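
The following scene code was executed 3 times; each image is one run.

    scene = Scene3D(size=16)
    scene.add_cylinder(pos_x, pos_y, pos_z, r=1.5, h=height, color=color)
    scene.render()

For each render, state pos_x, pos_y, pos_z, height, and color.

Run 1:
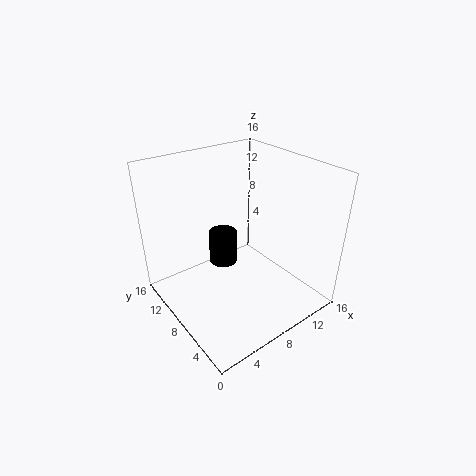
pos_x = 6, pos_y = 8, pos_z = 6, height = 3.5, color = 'black'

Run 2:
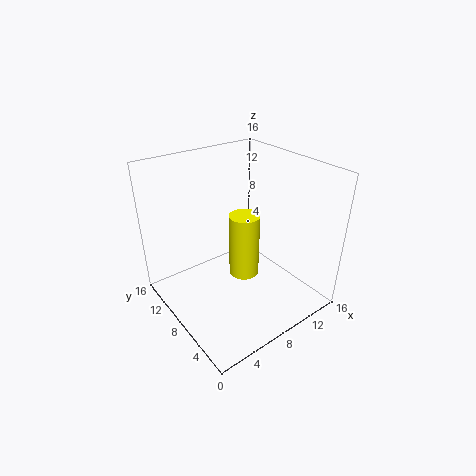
pos_x = 6.5, pos_y = 5, pos_z = 6, height = 6.5, color = 'yellow'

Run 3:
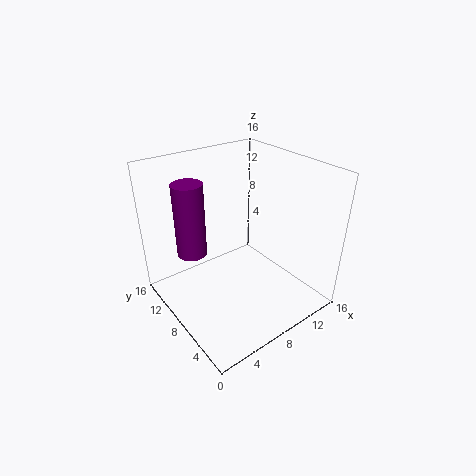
pos_x = 2.5, pos_y = 8.5, pos_z = 8, height = 7.5, color = 'purple'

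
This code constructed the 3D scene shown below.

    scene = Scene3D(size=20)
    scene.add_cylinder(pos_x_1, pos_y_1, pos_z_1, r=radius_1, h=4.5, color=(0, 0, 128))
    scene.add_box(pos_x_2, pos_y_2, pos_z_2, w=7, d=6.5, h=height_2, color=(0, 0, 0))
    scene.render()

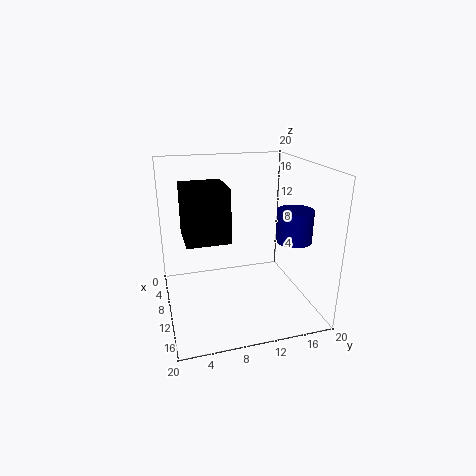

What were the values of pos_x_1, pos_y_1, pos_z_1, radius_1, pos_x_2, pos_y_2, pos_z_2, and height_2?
pos_x_1 = 12; pos_y_1 = 17.5; pos_z_1 = 9.5; radius_1 = 2.5; pos_x_2 = 1.5; pos_y_2 = 3; pos_z_2 = 8.5; height_2 = 8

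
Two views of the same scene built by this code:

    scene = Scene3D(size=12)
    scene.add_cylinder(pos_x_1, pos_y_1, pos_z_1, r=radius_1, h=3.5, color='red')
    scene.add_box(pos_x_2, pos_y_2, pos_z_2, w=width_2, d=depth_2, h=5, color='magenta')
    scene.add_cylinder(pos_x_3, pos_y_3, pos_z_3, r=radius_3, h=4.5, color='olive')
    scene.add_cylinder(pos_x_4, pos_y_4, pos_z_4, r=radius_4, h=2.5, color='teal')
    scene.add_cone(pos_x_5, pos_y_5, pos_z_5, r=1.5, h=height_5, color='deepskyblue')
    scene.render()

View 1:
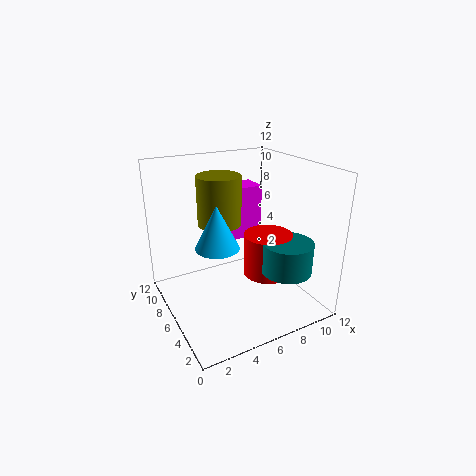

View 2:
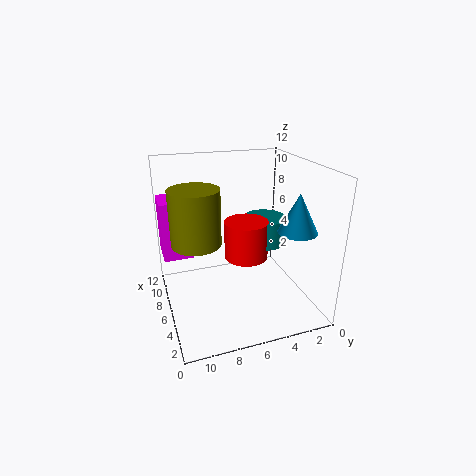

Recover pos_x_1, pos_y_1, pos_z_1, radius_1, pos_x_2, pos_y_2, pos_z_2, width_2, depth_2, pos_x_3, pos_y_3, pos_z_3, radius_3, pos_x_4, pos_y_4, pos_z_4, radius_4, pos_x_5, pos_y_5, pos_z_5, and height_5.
pos_x_1 = 8; pos_y_1 = 4.5; pos_z_1 = 3; radius_1 = 2; pos_x_2 = 7.5; pos_y_2 = 9.5; pos_z_2 = 4; width_2 = 3; depth_2 = 2.5; pos_x_3 = 6; pos_y_3 = 9.5; pos_z_3 = 6; radius_3 = 2; pos_x_4 = 8.5; pos_y_4 = 2.5; pos_z_4 = 4; radius_4 = 2; pos_x_5 = 2.5; pos_y_5 = 2.5; pos_z_5 = 7.5; height_5 = 3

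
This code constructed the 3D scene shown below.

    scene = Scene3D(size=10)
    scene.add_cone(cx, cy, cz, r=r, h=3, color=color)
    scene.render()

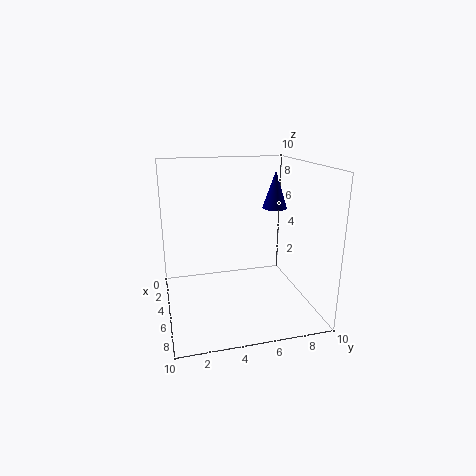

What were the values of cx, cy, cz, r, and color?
cx = 1.5; cy = 9; cz = 6; r = 1; color = 'navy'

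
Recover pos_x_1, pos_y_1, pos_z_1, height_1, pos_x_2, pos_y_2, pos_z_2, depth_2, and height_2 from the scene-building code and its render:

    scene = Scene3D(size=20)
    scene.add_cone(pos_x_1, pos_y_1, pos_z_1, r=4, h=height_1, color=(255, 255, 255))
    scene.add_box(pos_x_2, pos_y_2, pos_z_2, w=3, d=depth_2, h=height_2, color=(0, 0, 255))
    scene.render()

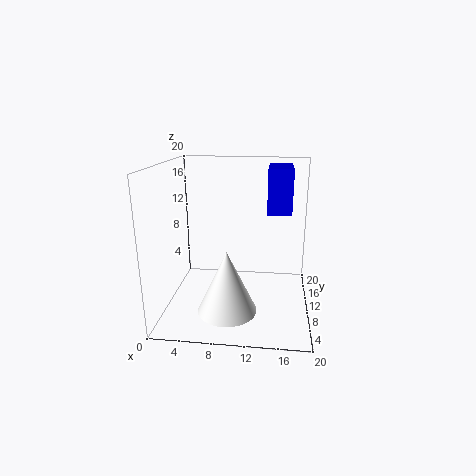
pos_x_1 = 9, pos_y_1 = 6, pos_z_1 = 1, height_1 = 8.5, pos_x_2 = 14, pos_y_2 = 6, pos_z_2 = 14.5, depth_2 = 6.5, height_2 = 5.5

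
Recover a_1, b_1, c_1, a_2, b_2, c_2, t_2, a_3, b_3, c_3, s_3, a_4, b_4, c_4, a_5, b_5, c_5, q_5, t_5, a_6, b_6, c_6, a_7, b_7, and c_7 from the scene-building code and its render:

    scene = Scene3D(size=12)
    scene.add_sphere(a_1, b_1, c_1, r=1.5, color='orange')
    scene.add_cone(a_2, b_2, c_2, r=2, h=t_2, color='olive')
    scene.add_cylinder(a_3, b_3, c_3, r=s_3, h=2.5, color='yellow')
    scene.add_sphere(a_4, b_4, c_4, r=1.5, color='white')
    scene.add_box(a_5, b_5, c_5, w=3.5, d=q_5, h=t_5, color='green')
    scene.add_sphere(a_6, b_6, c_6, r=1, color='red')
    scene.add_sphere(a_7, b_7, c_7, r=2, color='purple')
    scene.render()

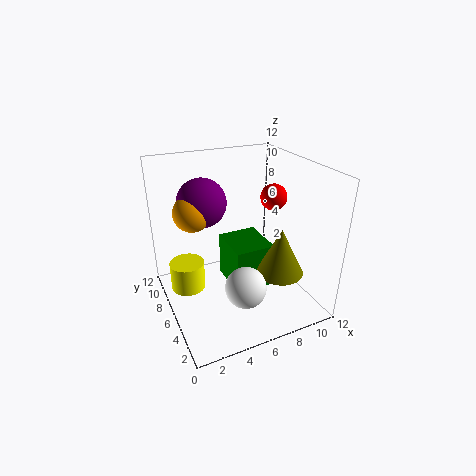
a_1 = 2.5, b_1 = 7, c_1 = 8.5, a_2 = 9, b_2 = 4, c_2 = 3, t_2 = 4, a_3 = 2, b_3 = 8, c_3 = 1, s_3 = 1.5, a_4 = 4.5, b_4 = 1.5, c_4 = 4.5, a_5 = 5.5, b_5 = 5, c_5 = 1, q_5 = 4, t_5 = 4, a_6 = 8, b_6 = 4, c_6 = 10, a_7 = 3.5, b_7 = 7.5, c_7 = 9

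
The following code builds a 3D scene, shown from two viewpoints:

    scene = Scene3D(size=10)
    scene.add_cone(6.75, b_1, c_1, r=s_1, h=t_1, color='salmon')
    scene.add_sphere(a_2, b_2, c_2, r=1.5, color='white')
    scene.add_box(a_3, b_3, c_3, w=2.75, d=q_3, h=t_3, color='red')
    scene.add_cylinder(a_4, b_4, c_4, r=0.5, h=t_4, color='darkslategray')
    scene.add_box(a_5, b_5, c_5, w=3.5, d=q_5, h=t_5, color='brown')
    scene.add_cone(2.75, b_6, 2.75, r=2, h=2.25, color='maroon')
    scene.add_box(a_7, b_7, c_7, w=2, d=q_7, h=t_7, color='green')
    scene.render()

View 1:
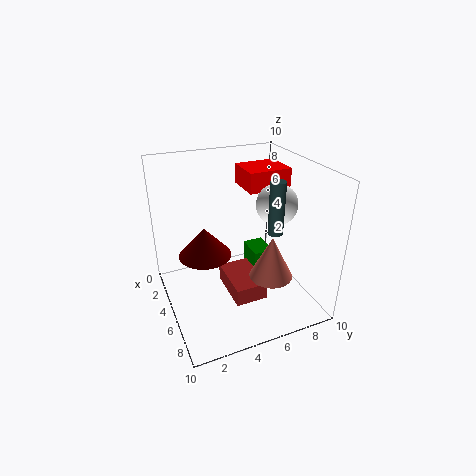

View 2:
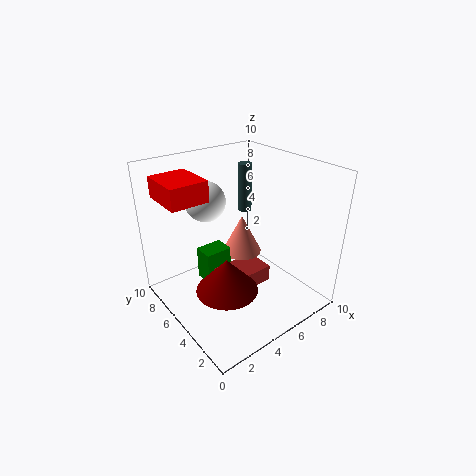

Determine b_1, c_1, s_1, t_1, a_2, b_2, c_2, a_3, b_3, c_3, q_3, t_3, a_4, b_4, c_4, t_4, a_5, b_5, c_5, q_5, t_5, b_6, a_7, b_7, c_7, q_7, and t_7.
b_1 = 6.75
c_1 = 2.5
s_1 = 1.5
t_1 = 3
a_2 = 4.5
b_2 = 8.25
c_2 = 6.75
a_3 = 1
b_3 = 6.5
c_3 = 7.5
q_3 = 3.25
t_3 = 1.5
a_4 = 7
b_4 = 6.75
c_4 = 6
t_4 = 3.5
a_5 = 3.75
b_5 = 4
c_5 = 1
q_5 = 2.25
t_5 = 1.25
b_6 = 3.25
a_7 = 3.25
b_7 = 6.25
c_7 = 1
q_7 = 1.5
t_7 = 2.5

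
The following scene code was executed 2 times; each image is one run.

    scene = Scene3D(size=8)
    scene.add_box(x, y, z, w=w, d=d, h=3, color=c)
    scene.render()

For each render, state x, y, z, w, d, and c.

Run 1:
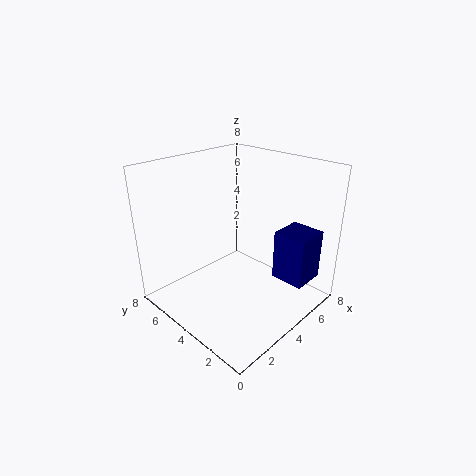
x = 6, y = 1, z = 1, w = 2, d = 2, c = 'navy'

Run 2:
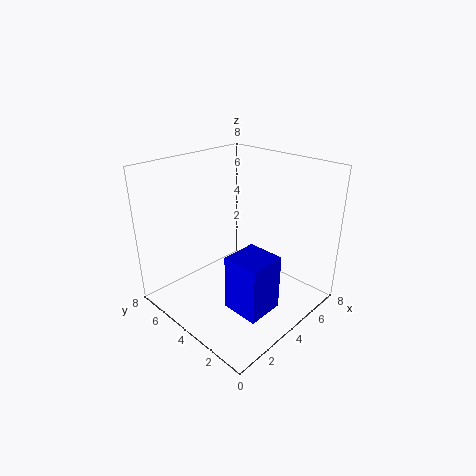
x = 2, y = 1, z = 1, w = 2, d = 2, c = 'blue'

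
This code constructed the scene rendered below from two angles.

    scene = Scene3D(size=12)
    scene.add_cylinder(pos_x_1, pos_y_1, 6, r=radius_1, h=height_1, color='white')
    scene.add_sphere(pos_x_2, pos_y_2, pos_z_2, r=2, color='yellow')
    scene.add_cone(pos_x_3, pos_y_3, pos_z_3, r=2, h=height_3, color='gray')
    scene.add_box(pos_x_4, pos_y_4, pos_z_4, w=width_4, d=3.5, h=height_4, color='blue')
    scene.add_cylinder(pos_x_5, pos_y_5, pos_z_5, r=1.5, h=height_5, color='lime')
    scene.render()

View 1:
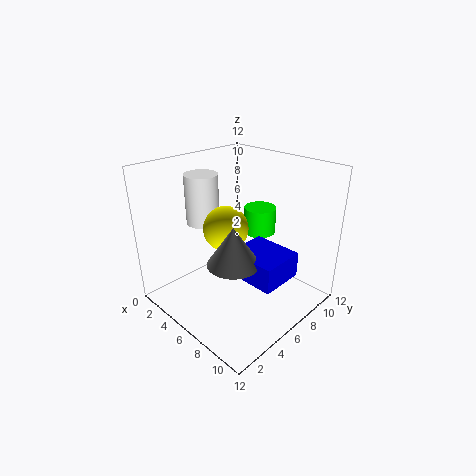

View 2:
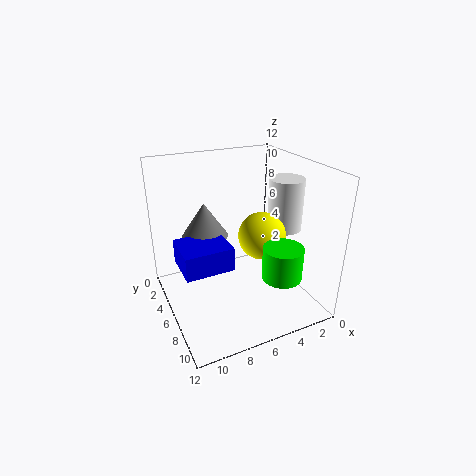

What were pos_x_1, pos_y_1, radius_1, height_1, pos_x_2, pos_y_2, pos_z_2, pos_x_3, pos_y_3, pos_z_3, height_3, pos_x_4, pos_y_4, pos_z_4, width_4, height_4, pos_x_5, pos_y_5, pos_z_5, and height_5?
pos_x_1 = 1.5; pos_y_1 = 6; radius_1 = 1.5; height_1 = 4.5; pos_x_2 = 4; pos_y_2 = 6.5; pos_z_2 = 6; pos_x_3 = 8; pos_y_3 = 3.5; pos_z_3 = 5.5; height_3 = 3; pos_x_4 = 7; pos_y_4 = 4; pos_z_4 = 4; width_4 = 4; height_4 = 2; pos_x_5 = 4.5; pos_y_5 = 10.5; pos_z_5 = 4.5; height_5 = 2.5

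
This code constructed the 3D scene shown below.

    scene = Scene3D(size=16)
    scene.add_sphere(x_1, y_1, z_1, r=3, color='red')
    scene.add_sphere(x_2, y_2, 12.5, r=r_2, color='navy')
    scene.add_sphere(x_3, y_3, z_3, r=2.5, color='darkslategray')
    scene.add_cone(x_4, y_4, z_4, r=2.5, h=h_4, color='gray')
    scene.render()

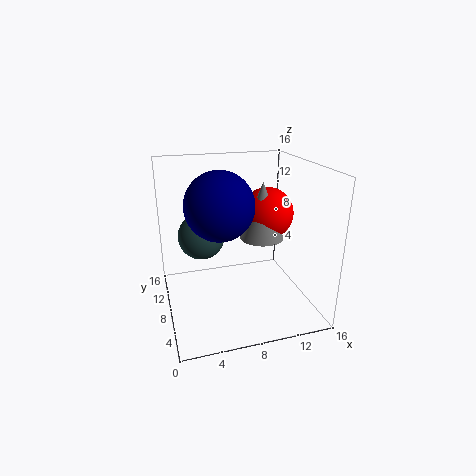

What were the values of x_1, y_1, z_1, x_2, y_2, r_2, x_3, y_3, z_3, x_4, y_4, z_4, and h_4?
x_1 = 12; y_1 = 9.5; z_1 = 10; x_2 = 5.5; y_2 = 6; r_2 = 3.5; x_3 = 4; y_3 = 8.5; z_3 = 8.5; x_4 = 11; y_4 = 8.5; z_4 = 7.5; h_4 = 6.5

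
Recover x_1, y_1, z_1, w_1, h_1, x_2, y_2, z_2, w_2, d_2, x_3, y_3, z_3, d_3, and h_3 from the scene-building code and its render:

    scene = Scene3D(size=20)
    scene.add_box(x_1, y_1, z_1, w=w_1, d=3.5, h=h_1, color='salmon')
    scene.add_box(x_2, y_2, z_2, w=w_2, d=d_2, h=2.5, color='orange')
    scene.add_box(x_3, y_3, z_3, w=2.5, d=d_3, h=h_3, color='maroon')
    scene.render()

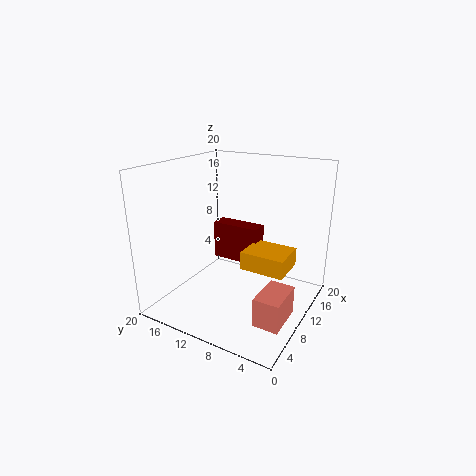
x_1 = 5
y_1 = 1.5
z_1 = 0.5
w_1 = 5.5
h_1 = 4
x_2 = 8
y_2 = 2.5
z_2 = 6.5
w_2 = 5
d_2 = 6
x_3 = 11.5
y_3 = 8
z_3 = 5.5
d_3 = 7
h_3 = 5.5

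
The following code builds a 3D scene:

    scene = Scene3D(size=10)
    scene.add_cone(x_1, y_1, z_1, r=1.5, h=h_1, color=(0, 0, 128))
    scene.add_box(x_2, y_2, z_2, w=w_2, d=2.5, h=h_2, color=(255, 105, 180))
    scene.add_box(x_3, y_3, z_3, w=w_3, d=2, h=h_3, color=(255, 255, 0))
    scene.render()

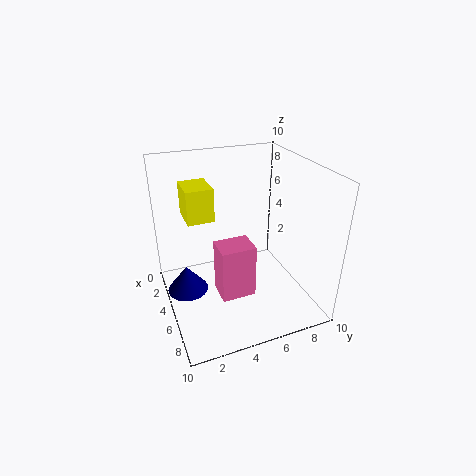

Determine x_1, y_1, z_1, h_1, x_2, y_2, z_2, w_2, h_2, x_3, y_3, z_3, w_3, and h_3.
x_1 = 3.5
y_1 = 1.5
z_1 = 0.5
h_1 = 2
x_2 = 4
y_2 = 3.5
z_2 = 0.5
w_2 = 2
h_2 = 4
x_3 = 0.5
y_3 = 2
z_3 = 5.5
w_3 = 2.5
h_3 = 2.5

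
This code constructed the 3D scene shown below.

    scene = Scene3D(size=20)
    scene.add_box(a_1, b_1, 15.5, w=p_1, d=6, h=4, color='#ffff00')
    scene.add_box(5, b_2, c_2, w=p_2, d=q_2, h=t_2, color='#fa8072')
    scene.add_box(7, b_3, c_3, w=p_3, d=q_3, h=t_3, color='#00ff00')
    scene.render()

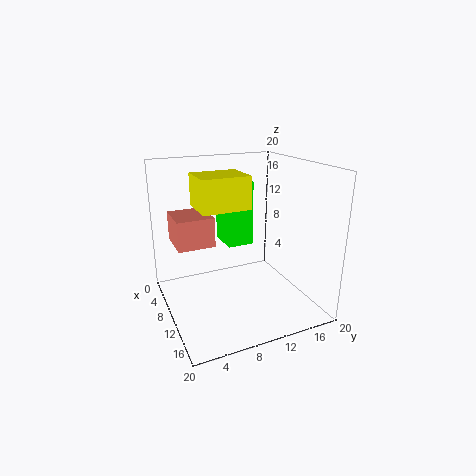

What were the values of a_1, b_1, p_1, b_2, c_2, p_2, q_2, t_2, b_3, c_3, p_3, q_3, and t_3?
a_1 = 10
b_1 = 3.5
p_1 = 5
b_2 = 1.5
c_2 = 9.5
p_2 = 5.5
q_2 = 5
t_2 = 4
b_3 = 8
c_3 = 9.5
p_3 = 4.5
q_3 = 3.5
t_3 = 8.5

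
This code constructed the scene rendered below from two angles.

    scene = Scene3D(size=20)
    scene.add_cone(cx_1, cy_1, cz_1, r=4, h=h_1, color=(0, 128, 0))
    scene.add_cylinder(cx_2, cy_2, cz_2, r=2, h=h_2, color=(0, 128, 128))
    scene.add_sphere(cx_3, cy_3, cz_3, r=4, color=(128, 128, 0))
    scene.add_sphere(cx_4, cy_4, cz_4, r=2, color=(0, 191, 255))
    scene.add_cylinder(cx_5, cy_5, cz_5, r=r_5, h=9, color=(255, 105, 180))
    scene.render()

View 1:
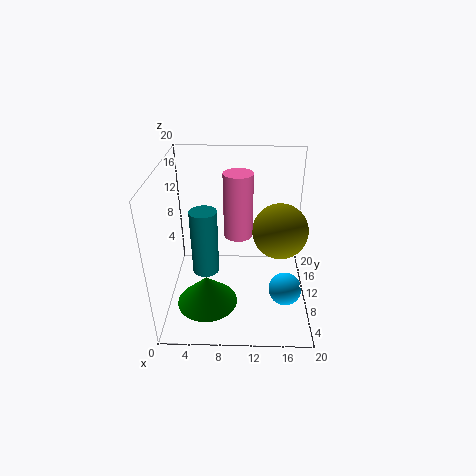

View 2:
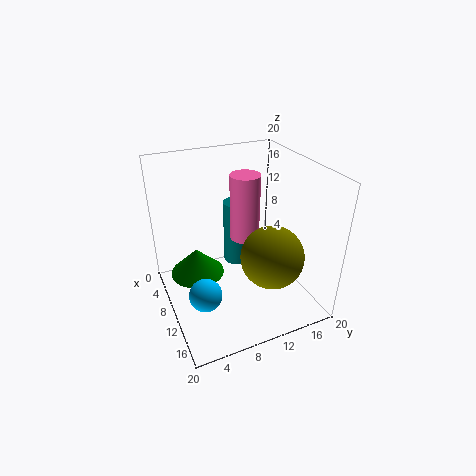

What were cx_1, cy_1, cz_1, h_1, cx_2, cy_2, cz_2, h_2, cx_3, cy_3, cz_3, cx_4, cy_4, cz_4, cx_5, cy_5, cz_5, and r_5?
cx_1 = 6; cy_1 = 5; cz_1 = 3; h_1 = 4; cx_2 = 5; cy_2 = 12; cz_2 = 3; h_2 = 10; cx_3 = 16; cy_3 = 12; cz_3 = 10; cx_4 = 16; cy_4 = 3; cz_4 = 7; cx_5 = 10; cy_5 = 11; cz_5 = 10; r_5 = 2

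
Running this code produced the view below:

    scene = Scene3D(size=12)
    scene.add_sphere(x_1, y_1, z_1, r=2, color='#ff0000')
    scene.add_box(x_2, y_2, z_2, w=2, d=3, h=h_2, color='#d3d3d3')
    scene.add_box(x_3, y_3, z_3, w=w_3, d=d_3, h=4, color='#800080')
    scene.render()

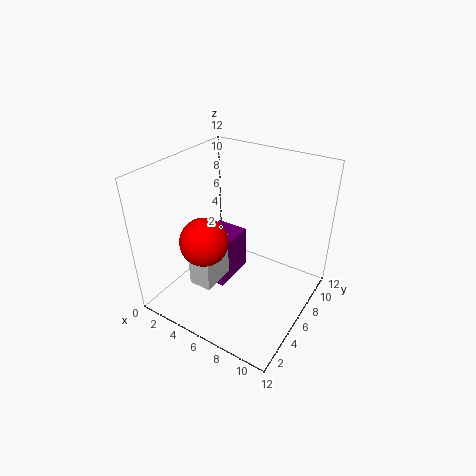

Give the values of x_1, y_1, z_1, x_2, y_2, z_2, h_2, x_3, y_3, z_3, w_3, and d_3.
x_1 = 4
y_1 = 4
z_1 = 6
x_2 = 3
y_2 = 3
z_2 = 2
h_2 = 4
x_3 = 2
y_3 = 5
z_3 = 1
w_3 = 3
d_3 = 4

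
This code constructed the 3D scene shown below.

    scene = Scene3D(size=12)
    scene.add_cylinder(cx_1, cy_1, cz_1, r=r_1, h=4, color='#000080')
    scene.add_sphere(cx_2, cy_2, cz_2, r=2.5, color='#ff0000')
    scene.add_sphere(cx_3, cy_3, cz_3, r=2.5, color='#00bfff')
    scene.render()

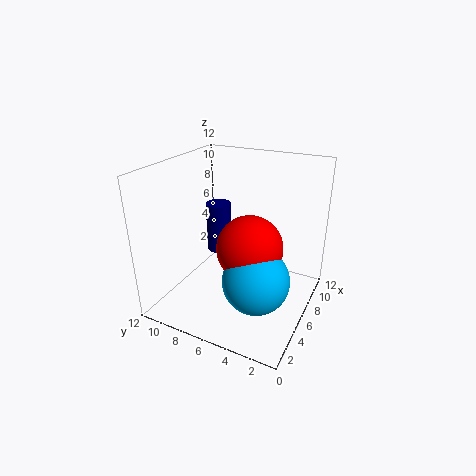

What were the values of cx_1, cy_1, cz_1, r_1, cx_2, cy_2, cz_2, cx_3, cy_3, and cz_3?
cx_1 = 5.5
cy_1 = 7.5
cz_1 = 5
r_1 = 1
cx_2 = 4
cy_2 = 4
cz_2 = 6.5
cx_3 = 3
cy_3 = 3
cz_3 = 4.5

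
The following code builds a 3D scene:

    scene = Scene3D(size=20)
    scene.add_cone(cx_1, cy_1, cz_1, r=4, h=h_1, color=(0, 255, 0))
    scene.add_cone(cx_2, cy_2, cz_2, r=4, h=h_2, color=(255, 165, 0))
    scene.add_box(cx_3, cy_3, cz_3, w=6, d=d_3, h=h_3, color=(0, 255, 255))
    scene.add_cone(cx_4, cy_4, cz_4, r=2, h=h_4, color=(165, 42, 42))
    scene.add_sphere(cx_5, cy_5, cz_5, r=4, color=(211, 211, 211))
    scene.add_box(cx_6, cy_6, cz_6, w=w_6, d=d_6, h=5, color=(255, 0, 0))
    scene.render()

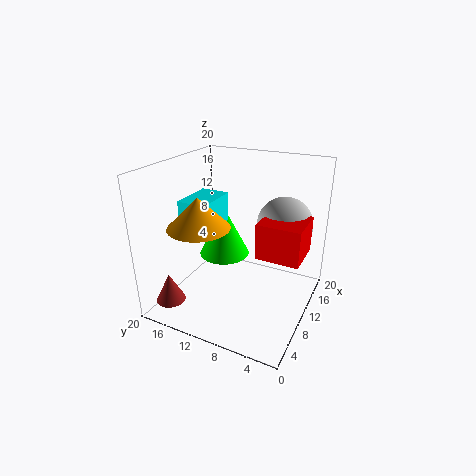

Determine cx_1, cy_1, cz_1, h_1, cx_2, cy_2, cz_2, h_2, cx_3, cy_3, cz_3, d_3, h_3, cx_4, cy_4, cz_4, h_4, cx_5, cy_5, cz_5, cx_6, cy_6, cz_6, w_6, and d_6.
cx_1 = 15, cy_1 = 15, cz_1 = 4, h_1 = 8, cx_2 = 5, cy_2 = 13, cz_2 = 13, h_2 = 4, cx_3 = 5, cy_3 = 12, cz_3 = 12, d_3 = 4, h_3 = 4, cx_4 = 3, cy_4 = 17, cz_4 = 2, h_4 = 4, cx_5 = 15, cy_5 = 5, cz_5 = 11, cx_6 = 9, cy_6 = 1, cz_6 = 8, w_6 = 6, d_6 = 6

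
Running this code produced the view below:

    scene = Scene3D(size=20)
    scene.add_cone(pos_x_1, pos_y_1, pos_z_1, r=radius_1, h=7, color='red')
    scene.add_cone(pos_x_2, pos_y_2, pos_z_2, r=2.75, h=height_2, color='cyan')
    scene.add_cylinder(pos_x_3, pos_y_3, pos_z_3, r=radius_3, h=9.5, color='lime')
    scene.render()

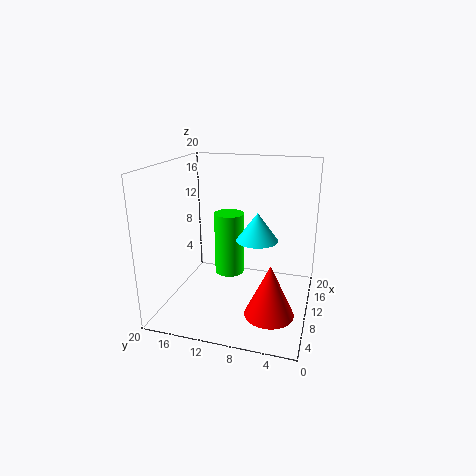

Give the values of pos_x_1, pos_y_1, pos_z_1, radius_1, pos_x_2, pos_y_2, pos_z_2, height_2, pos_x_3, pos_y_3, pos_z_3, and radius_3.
pos_x_1 = 5.75; pos_y_1 = 4.5; pos_z_1 = 1.5; radius_1 = 3.25; pos_x_2 = 8.75; pos_y_2 = 7; pos_z_2 = 10.5; height_2 = 3.75; pos_x_3 = 13.75; pos_y_3 = 12.5; pos_z_3 = 2.75; radius_3 = 2.25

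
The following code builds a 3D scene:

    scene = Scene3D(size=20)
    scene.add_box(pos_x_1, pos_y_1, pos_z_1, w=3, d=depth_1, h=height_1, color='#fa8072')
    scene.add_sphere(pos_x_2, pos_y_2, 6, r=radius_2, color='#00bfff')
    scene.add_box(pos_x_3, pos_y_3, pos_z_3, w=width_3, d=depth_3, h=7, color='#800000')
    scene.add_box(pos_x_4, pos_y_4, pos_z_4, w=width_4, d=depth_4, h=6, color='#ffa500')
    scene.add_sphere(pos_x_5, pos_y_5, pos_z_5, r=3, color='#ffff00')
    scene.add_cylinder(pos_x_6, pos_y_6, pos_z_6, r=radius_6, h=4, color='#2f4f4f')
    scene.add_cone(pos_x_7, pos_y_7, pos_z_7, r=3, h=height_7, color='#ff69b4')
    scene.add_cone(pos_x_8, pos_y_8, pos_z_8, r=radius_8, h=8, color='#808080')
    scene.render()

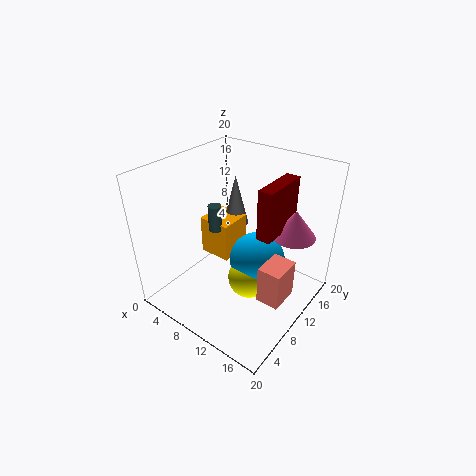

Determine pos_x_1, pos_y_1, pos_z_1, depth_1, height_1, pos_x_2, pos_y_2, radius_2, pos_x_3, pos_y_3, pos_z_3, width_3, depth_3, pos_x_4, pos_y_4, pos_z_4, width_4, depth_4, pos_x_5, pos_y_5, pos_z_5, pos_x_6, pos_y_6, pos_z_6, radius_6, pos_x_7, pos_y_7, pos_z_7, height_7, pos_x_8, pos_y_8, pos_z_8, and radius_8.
pos_x_1 = 16, pos_y_1 = 6, pos_z_1 = 5, depth_1 = 4, height_1 = 5, pos_x_2 = 12, pos_y_2 = 12, radius_2 = 4, pos_x_3 = 13, pos_y_3 = 10, pos_z_3 = 11, width_3 = 2, depth_3 = 7, pos_x_4 = 2, pos_y_4 = 11, pos_z_4 = 4, width_4 = 5, depth_4 = 5, pos_x_5 = 12, pos_y_5 = 10, pos_z_5 = 4, pos_x_6 = 5, pos_y_6 = 11, pos_z_6 = 9, radius_6 = 1, pos_x_7 = 16, pos_y_7 = 15, pos_z_7 = 10, height_7 = 4, pos_x_8 = 5, pos_y_8 = 16, pos_z_8 = 8, radius_8 = 2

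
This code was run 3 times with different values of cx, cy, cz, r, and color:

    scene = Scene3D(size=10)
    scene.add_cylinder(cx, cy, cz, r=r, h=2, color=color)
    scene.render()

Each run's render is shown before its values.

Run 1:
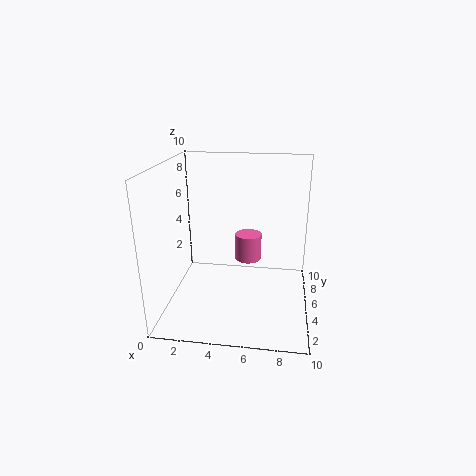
cx = 5.5
cy = 7
cz = 2.5
r = 1
color = 'hotpink'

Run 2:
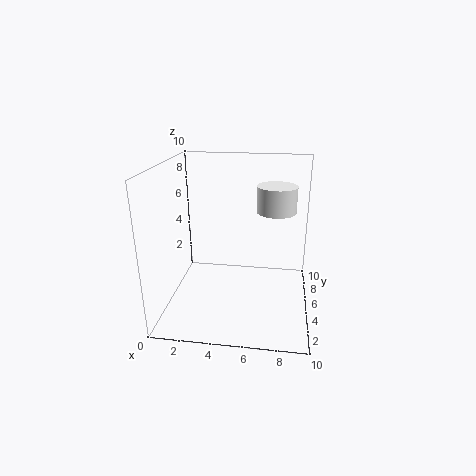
cx = 7.5
cy = 8
cz = 6
r = 1.5
color = 'white'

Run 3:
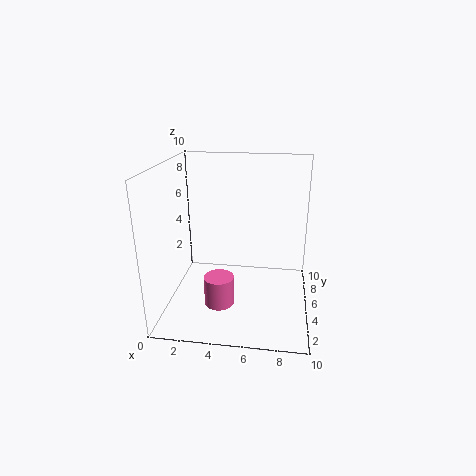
cx = 4
cy = 3
cz = 1
r = 1
color = 'hotpink'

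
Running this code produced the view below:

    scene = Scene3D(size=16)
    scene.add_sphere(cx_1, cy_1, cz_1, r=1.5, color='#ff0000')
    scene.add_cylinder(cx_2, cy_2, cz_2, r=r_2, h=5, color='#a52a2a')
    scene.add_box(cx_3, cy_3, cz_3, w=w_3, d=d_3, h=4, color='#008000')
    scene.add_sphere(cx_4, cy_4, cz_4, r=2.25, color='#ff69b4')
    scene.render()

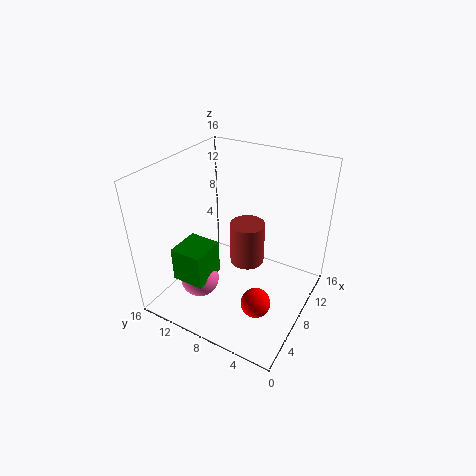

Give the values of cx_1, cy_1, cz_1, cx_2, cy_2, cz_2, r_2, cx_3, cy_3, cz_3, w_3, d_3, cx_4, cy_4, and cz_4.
cx_1 = 3.75
cy_1 = 3.5
cz_1 = 4
cx_2 = 9.75
cy_2 = 7.75
cz_2 = 4
r_2 = 2
cx_3 = 3.5
cy_3 = 10.25
cz_3 = 3
w_3 = 4
d_3 = 3.75
cx_4 = 5.75
cy_4 = 12
cz_4 = 2.25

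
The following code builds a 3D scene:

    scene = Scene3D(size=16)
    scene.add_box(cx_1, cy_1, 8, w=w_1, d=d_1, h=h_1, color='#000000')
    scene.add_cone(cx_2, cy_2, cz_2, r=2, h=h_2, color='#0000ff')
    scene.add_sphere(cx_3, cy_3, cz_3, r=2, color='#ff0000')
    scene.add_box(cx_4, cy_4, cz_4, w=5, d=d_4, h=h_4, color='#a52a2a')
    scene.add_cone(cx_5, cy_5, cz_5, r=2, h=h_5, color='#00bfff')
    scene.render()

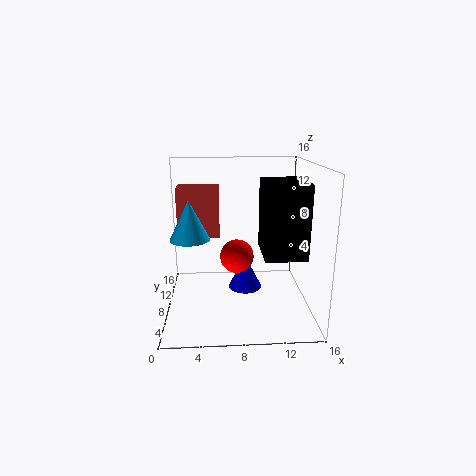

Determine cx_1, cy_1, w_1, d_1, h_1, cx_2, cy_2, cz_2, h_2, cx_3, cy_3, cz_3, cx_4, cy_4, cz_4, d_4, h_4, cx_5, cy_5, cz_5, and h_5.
cx_1 = 10
cy_1 = 1
w_1 = 4
d_1 = 5
h_1 = 7
cx_2 = 9
cy_2 = 10
cz_2 = 1
h_2 = 4
cx_3 = 8
cy_3 = 10
cz_3 = 5
cx_4 = 1
cy_4 = 11
cz_4 = 7
d_4 = 3
h_4 = 6
cx_5 = 3
cy_5 = 5
cz_5 = 9
h_5 = 4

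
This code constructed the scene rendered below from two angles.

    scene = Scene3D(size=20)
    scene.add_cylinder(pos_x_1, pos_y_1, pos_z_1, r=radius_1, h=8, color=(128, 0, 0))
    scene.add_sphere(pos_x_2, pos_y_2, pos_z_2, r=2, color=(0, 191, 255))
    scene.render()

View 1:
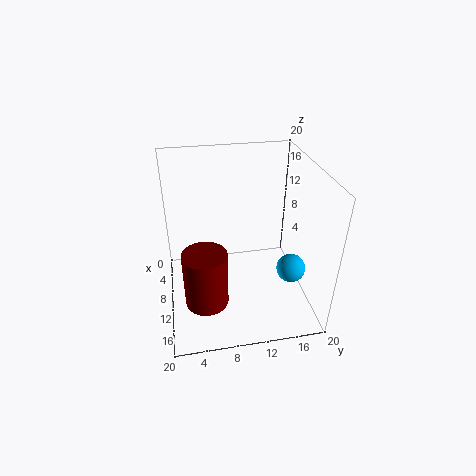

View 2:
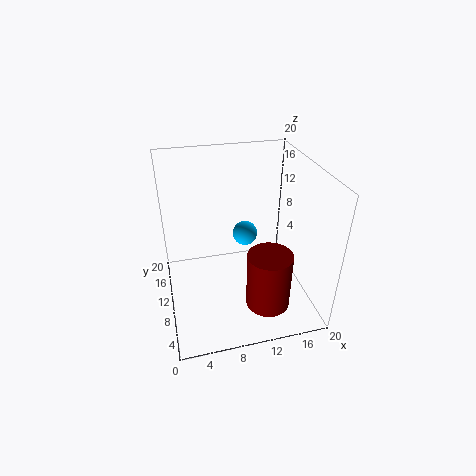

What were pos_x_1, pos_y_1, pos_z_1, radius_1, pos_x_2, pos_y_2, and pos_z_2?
pos_x_1 = 13; pos_y_1 = 5; pos_z_1 = 2; radius_1 = 3; pos_x_2 = 13; pos_y_2 = 17; pos_z_2 = 6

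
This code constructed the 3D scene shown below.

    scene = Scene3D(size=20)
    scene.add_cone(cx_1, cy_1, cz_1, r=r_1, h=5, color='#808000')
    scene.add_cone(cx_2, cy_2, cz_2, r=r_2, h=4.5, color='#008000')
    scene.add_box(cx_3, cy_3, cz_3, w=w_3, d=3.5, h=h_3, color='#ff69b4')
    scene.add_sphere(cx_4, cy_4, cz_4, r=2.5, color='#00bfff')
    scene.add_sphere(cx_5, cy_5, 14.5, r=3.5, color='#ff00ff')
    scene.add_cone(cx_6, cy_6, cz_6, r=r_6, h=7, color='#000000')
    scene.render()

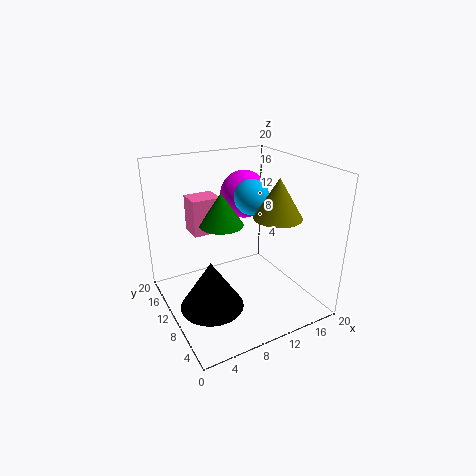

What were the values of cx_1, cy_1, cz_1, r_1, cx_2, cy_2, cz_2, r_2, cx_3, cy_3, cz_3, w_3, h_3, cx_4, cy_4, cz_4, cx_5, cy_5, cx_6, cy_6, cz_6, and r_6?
cx_1 = 12.5; cy_1 = 4.5; cz_1 = 14.5; r_1 = 3; cx_2 = 8; cy_2 = 11; cz_2 = 12; r_2 = 3; cx_3 = 4.5; cy_3 = 12; cz_3 = 10.5; w_3 = 4; h_3 = 5; cx_4 = 13; cy_4 = 11.5; cz_4 = 15; cx_5 = 13.5; cy_5 = 14.5; cx_6 = 5.5; cy_6 = 9.5; cz_6 = 0.5; r_6 = 4.5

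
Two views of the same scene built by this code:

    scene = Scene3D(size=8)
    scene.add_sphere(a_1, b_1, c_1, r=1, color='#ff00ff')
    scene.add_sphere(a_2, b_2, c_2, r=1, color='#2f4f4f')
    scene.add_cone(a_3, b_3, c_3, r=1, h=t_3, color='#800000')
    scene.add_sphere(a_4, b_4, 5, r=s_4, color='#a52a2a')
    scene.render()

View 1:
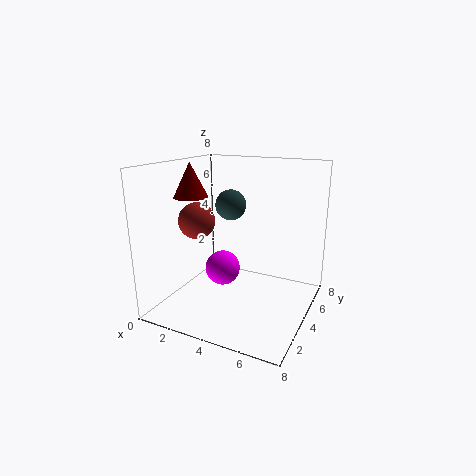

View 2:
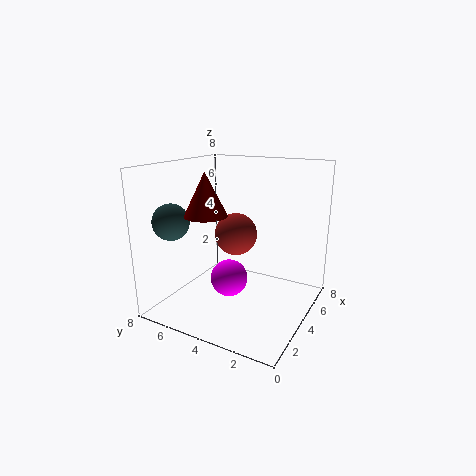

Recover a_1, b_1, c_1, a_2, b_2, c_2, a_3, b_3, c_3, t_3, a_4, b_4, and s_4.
a_1 = 3; b_1 = 4; c_1 = 2; a_2 = 2; b_2 = 7; c_2 = 5; a_3 = 1; b_3 = 4; c_3 = 6; t_3 = 2; a_4 = 2; b_4 = 3; s_4 = 1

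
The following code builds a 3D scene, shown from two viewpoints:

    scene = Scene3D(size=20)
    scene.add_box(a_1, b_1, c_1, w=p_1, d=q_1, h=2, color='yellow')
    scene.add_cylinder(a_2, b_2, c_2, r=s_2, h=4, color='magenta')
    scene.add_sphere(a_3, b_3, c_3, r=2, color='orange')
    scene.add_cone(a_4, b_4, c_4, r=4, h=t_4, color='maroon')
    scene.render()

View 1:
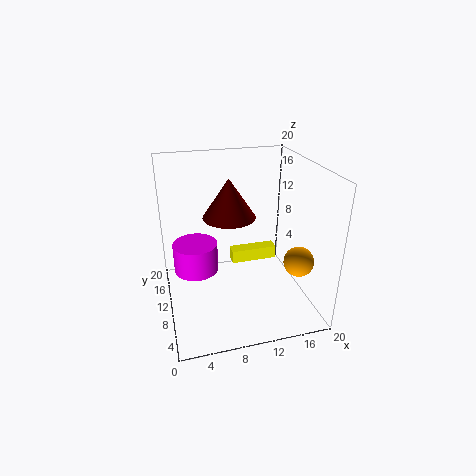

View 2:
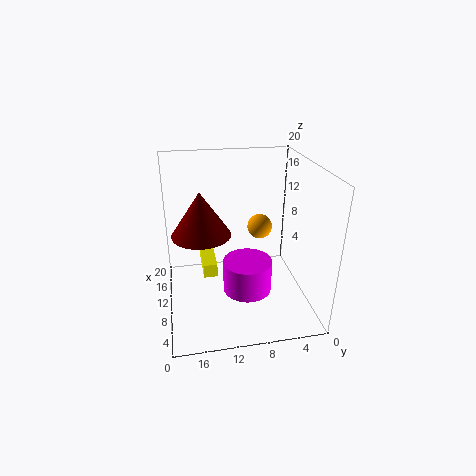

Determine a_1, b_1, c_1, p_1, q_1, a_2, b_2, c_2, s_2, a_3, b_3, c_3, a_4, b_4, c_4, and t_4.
a_1 = 10; b_1 = 13; c_1 = 4; p_1 = 7; q_1 = 2; a_2 = 4; b_2 = 10; c_2 = 6; s_2 = 3; a_3 = 17; b_3 = 5; c_3 = 8; a_4 = 10; b_4 = 15; c_4 = 11; t_4 = 6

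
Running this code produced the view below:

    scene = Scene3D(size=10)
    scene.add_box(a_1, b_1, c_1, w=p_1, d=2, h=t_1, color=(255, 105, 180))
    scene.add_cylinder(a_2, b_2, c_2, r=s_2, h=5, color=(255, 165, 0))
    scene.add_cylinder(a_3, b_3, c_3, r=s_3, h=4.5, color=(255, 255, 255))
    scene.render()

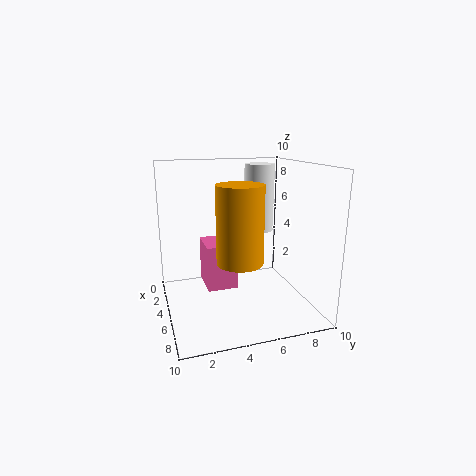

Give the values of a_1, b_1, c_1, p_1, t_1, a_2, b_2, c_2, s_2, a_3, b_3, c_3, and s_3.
a_1 = 4
b_1 = 2.5
c_1 = 2
p_1 = 2.5
t_1 = 3
a_2 = 7
b_2 = 4.5
c_2 = 4
s_2 = 1.5
a_3 = 5
b_3 = 6.5
c_3 = 5.5
s_3 = 1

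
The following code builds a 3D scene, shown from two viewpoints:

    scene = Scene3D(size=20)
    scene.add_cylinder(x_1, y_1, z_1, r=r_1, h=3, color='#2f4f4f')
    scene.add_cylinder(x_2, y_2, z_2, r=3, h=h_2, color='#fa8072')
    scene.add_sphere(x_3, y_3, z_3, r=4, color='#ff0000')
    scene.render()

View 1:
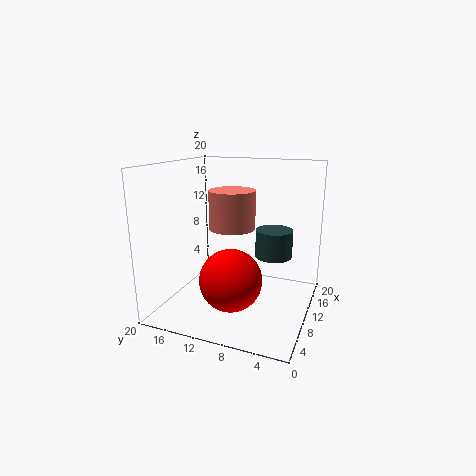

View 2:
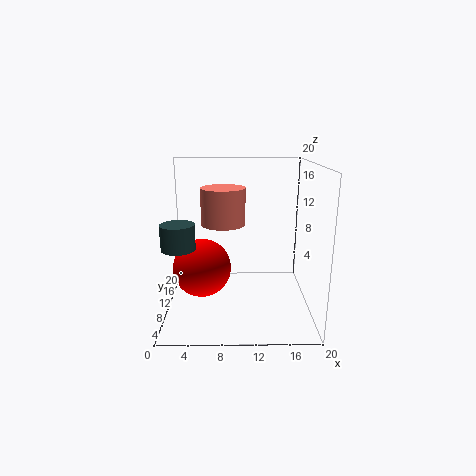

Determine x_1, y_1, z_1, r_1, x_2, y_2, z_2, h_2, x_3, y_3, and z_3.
x_1 = 3; y_1 = 3; z_1 = 11; r_1 = 2; x_2 = 8; y_2 = 10; z_2 = 12; h_2 = 5; x_3 = 5; y_3 = 9; z_3 = 6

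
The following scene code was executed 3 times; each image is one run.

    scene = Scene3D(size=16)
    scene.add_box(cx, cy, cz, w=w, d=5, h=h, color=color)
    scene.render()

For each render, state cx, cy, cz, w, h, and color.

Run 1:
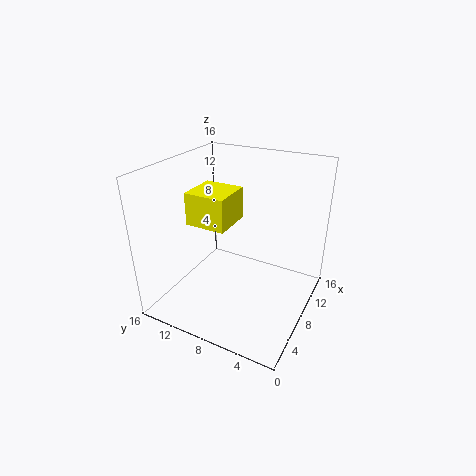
cx = 8
cy = 10
cz = 8
w = 5
h = 4
color = 'yellow'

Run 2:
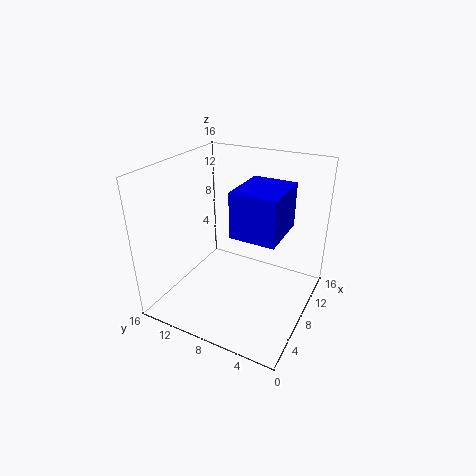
cx = 6
cy = 3
cz = 9
w = 6
h = 5
color = 'blue'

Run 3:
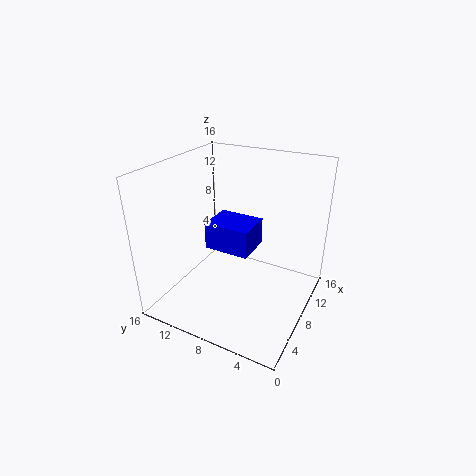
cx = 6
cy = 6
cz = 7
w = 4
h = 3
color = 'blue'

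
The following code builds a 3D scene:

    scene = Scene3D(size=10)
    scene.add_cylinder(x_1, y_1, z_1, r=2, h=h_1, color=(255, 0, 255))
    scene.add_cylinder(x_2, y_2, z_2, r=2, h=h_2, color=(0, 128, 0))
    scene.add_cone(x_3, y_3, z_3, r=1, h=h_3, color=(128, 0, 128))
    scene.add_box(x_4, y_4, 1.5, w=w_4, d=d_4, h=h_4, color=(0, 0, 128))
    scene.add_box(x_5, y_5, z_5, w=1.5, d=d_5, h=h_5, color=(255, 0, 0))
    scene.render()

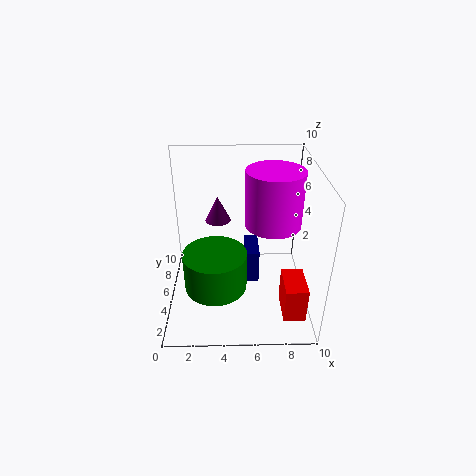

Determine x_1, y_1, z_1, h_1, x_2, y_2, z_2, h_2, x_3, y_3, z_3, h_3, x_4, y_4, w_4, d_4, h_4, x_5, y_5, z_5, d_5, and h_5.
x_1 = 7.5, y_1 = 6, z_1 = 5.5, h_1 = 4, x_2 = 3.5, y_2 = 2.5, z_2 = 3, h_2 = 2.5, x_3 = 3.5, y_3 = 8.5, z_3 = 4.5, h_3 = 2, x_4 = 5.5, y_4 = 4.5, w_4 = 1, d_4 = 2.5, h_4 = 2.5, x_5 = 8, y_5 = 1.5, z_5 = 0.5, d_5 = 2.5, h_5 = 2.5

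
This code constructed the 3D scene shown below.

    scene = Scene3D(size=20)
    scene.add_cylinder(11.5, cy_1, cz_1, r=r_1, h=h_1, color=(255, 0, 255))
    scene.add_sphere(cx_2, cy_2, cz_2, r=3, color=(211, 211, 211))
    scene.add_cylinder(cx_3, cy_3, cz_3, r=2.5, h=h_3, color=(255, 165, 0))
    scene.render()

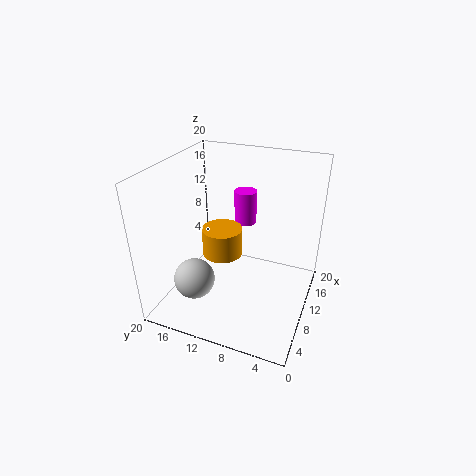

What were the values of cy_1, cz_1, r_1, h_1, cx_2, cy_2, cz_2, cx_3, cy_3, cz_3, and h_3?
cy_1 = 9.5; cz_1 = 12; r_1 = 1.5; h_1 = 4.5; cx_2 = 7.5; cy_2 = 16; cz_2 = 3; cx_3 = 6; cy_3 = 10.5; cz_3 = 10; h_3 = 3.5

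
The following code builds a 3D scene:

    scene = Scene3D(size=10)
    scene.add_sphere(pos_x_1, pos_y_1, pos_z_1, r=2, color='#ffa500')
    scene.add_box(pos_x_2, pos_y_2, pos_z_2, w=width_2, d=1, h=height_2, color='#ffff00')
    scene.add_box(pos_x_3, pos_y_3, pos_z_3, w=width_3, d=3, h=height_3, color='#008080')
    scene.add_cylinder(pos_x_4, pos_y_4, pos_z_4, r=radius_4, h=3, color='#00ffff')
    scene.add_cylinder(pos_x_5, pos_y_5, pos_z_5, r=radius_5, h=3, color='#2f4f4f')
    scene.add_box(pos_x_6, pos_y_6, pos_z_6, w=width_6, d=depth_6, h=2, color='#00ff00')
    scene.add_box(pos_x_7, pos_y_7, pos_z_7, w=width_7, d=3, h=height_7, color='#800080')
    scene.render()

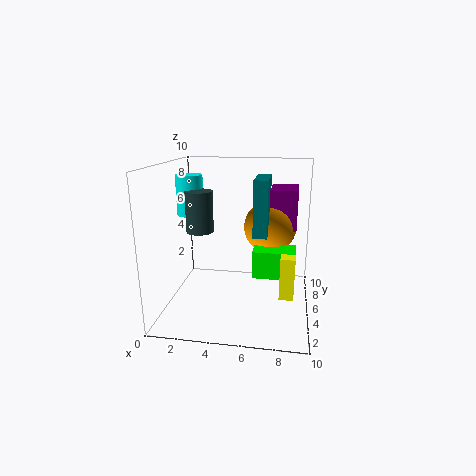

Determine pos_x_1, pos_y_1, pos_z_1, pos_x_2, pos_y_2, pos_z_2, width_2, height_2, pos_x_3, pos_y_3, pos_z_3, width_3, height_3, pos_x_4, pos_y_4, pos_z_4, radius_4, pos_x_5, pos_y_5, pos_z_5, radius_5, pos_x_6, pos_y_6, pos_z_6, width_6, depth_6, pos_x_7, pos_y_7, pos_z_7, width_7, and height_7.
pos_x_1 = 7, pos_y_1 = 8, pos_z_1 = 5, pos_x_2 = 8, pos_y_2 = 4, pos_z_2 = 1, width_2 = 1, height_2 = 3, pos_x_3 = 6, pos_y_3 = 5, pos_z_3 = 5, width_3 = 1, height_3 = 4, pos_x_4 = 1, pos_y_4 = 7, pos_z_4 = 6, radius_4 = 1, pos_x_5 = 2, pos_y_5 = 6, pos_z_5 = 5, radius_5 = 1, pos_x_6 = 6, pos_y_6 = 5, pos_z_6 = 2, width_6 = 3, depth_6 = 2, pos_x_7 = 7, pos_y_7 = 7, pos_z_7 = 5, width_7 = 2, height_7 = 3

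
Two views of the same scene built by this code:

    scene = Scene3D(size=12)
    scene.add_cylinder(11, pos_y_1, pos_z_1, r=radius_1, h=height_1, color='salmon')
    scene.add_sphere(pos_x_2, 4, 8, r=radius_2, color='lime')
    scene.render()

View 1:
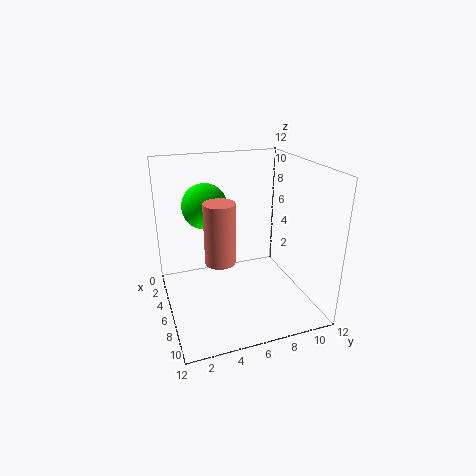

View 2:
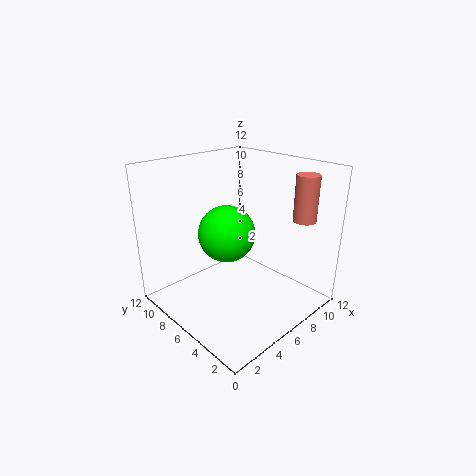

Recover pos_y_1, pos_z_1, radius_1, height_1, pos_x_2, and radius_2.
pos_y_1 = 3
pos_z_1 = 7
radius_1 = 1
height_1 = 4
pos_x_2 = 3
radius_2 = 2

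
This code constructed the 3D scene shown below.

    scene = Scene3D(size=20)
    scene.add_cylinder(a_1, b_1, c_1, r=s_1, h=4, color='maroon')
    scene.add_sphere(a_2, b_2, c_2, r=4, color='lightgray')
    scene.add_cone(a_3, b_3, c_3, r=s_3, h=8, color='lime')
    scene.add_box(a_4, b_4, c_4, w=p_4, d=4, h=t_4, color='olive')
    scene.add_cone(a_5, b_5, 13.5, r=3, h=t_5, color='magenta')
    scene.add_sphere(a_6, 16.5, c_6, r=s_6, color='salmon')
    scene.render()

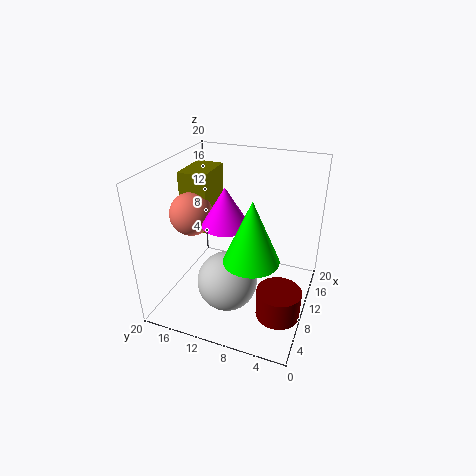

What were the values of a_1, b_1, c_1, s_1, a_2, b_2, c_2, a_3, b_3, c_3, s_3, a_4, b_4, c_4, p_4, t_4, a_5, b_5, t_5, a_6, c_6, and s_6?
a_1 = 7, b_1 = 3, c_1 = 1, s_1 = 3, a_2 = 6, b_2 = 10, c_2 = 5.5, a_3 = 5.5, b_3 = 6.5, c_3 = 10, s_3 = 3.5, a_4 = 9.5, b_4 = 14.5, c_4 = 10, p_4 = 6, t_4 = 8.5, a_5 = 7, b_5 = 10.5, t_5 = 5, a_6 = 9, c_6 = 13, s_6 = 3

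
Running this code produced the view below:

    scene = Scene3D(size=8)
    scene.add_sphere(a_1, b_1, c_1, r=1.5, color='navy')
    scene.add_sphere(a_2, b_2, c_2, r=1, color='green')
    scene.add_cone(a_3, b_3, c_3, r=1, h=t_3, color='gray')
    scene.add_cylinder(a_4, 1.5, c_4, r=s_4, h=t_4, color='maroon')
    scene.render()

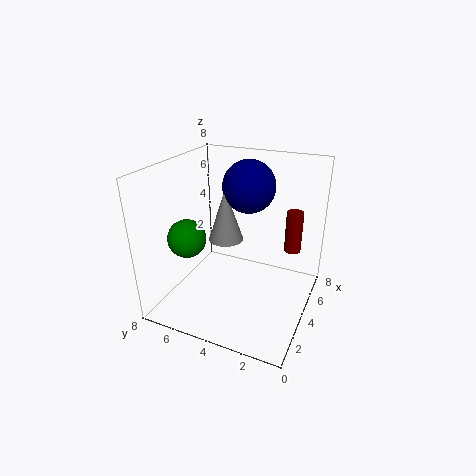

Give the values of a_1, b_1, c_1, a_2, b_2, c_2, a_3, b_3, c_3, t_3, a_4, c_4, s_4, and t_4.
a_1 = 5.5
b_1 = 4
c_1 = 6.5
a_2 = 2
b_2 = 6
c_2 = 4.5
a_3 = 4.5
b_3 = 5
c_3 = 3.5
t_3 = 3
a_4 = 6.5
c_4 = 2.5
s_4 = 0.5
t_4 = 2.5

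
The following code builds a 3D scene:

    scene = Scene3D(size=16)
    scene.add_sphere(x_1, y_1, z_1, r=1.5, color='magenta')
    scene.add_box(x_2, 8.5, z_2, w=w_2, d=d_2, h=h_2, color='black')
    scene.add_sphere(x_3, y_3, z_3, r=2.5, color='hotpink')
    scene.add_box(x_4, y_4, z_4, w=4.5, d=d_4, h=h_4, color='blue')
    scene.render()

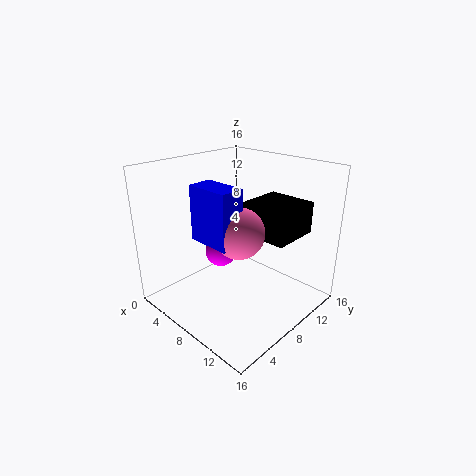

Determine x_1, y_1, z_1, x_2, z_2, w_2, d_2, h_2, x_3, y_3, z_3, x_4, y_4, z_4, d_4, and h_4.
x_1 = 9.5, y_1 = 4, z_1 = 8.5, x_2 = 8, z_2 = 8.5, w_2 = 5.5, d_2 = 5.5, h_2 = 3.5, x_3 = 11, y_3 = 5, z_3 = 10.5, x_4 = 7, y_4 = 2.5, z_4 = 9.5, d_4 = 2.5, h_4 = 5.5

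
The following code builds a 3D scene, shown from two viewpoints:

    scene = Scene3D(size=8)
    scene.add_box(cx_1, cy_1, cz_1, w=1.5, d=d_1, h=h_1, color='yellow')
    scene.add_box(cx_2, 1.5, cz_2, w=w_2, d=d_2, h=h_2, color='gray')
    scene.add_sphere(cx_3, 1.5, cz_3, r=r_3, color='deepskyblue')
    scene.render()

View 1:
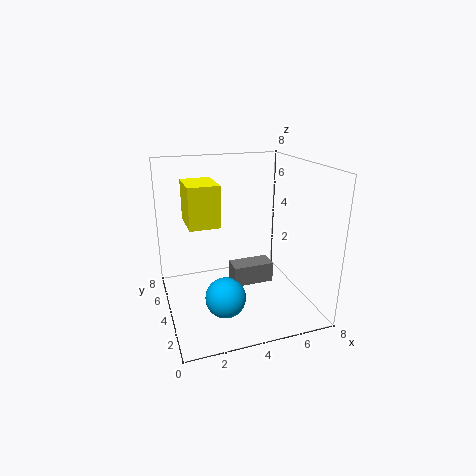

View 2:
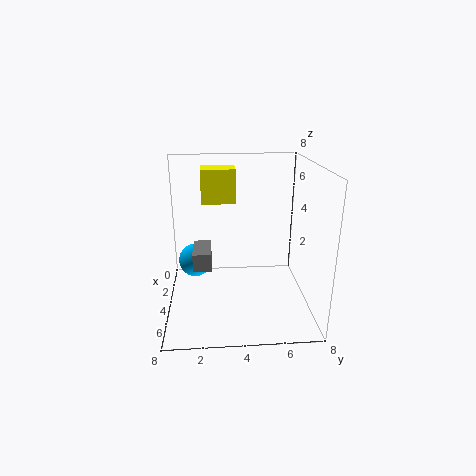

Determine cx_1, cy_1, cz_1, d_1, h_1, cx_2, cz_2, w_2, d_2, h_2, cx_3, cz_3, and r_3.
cx_1 = 1; cy_1 = 2; cz_1 = 5.5; d_1 = 2; h_1 = 2; cx_2 = 3; cz_2 = 2.5; w_2 = 2; d_2 = 1; h_2 = 1; cx_3 = 2.5; cz_3 = 2; r_3 = 1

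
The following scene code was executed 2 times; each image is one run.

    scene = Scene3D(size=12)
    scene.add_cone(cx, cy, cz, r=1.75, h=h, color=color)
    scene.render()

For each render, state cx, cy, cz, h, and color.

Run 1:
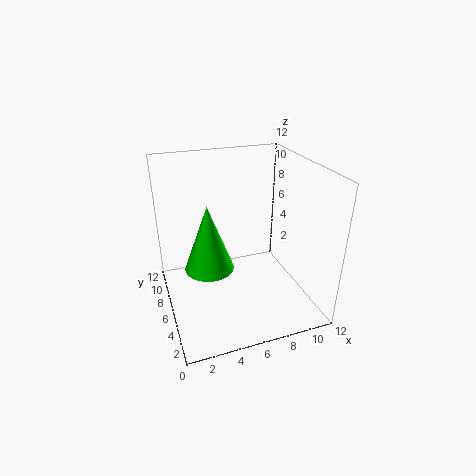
cx = 2.75
cy = 3
cz = 5.75
h = 4.75
color = 'lime'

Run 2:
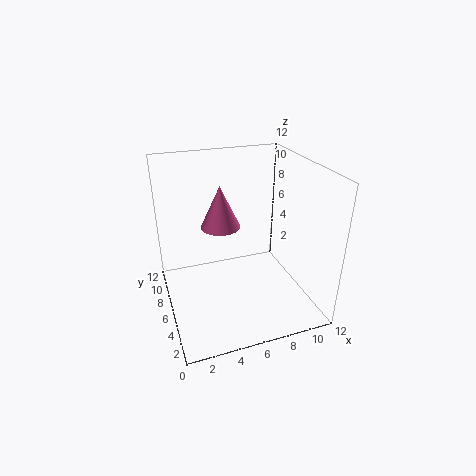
cx = 5.25
cy = 8.5
cz = 6
h = 3.75
color = 'hotpink'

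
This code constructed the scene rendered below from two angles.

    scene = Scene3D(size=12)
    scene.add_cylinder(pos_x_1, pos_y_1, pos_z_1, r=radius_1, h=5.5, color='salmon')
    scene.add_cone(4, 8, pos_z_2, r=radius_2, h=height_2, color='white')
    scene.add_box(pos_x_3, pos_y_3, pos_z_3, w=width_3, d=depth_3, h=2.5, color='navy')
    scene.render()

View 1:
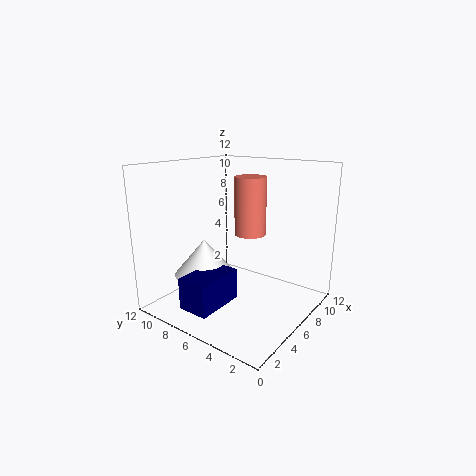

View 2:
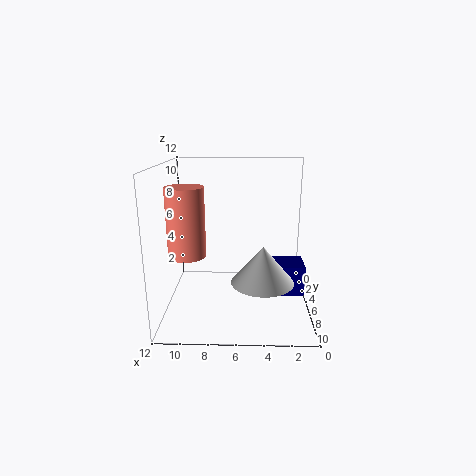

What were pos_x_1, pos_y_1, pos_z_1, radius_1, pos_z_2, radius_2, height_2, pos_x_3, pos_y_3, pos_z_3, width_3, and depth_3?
pos_x_1 = 10
pos_y_1 = 7.5
pos_z_1 = 5
radius_1 = 1.5
pos_z_2 = 3
radius_2 = 2.5
height_2 = 3
pos_x_3 = 0.5
pos_y_3 = 5
pos_z_3 = 1.5
width_3 = 4
depth_3 = 2.5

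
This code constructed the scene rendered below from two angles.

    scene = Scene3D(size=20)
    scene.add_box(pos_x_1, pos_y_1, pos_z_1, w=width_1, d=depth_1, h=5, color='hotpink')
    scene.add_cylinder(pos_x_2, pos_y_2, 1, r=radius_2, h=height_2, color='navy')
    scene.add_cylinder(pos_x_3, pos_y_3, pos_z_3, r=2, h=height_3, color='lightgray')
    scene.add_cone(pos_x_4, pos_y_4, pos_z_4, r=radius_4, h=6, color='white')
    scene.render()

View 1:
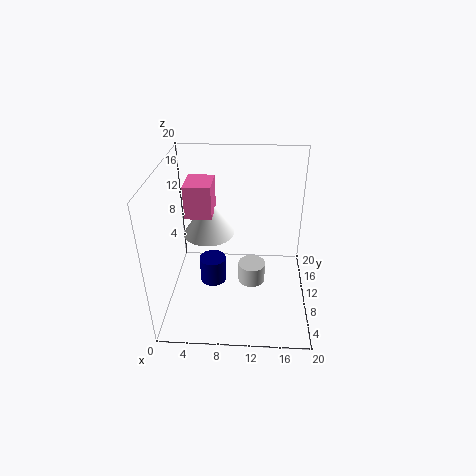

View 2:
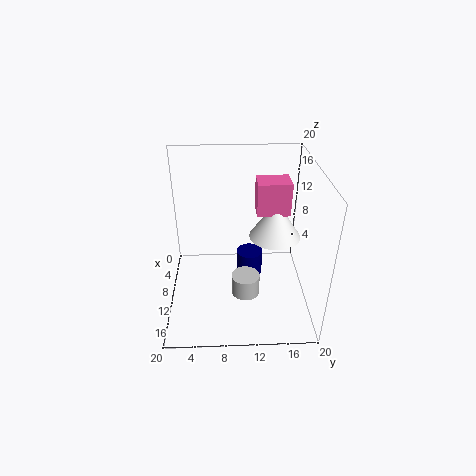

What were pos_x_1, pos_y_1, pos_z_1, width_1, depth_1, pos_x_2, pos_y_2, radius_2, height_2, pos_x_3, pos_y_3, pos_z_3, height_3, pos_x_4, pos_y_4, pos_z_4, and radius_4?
pos_x_1 = 2
pos_y_1 = 13
pos_z_1 = 11
width_1 = 4
depth_1 = 5
pos_x_2 = 6
pos_y_2 = 12
radius_2 = 2
height_2 = 4
pos_x_3 = 12
pos_y_3 = 11
pos_z_3 = 2
height_3 = 3
pos_x_4 = 5
pos_y_4 = 16
pos_z_4 = 7
radius_4 = 4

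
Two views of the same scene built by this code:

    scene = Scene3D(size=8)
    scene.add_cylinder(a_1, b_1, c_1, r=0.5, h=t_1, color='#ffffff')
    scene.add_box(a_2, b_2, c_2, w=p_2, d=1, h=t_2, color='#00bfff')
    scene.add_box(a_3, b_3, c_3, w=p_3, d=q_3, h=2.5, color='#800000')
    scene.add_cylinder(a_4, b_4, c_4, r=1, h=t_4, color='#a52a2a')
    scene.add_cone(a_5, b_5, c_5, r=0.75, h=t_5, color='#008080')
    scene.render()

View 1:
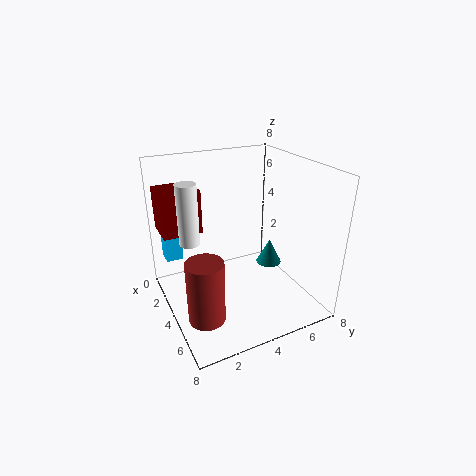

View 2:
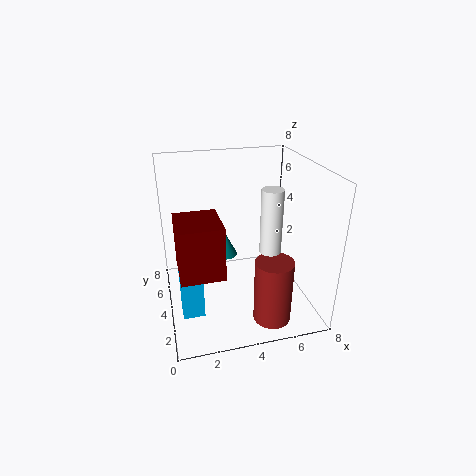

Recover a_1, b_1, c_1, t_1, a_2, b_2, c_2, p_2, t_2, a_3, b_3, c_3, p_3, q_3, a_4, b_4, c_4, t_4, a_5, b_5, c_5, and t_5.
a_1 = 4.75; b_1 = 1; c_1 = 4.75; t_1 = 3; a_2 = 0.5; b_2 = 0.5; c_2 = 2; p_2 = 1; t_2 = 2.25; a_3 = 0.5; b_3 = 0.25; c_3 = 4; p_3 = 2; q_3 = 2.25; a_4 = 5.25; b_4 = 1.5; c_4 = 0.25; t_4 = 3.5; a_5 = 3.75; b_5 = 6.25; c_5 = 1.75; t_5 = 1.5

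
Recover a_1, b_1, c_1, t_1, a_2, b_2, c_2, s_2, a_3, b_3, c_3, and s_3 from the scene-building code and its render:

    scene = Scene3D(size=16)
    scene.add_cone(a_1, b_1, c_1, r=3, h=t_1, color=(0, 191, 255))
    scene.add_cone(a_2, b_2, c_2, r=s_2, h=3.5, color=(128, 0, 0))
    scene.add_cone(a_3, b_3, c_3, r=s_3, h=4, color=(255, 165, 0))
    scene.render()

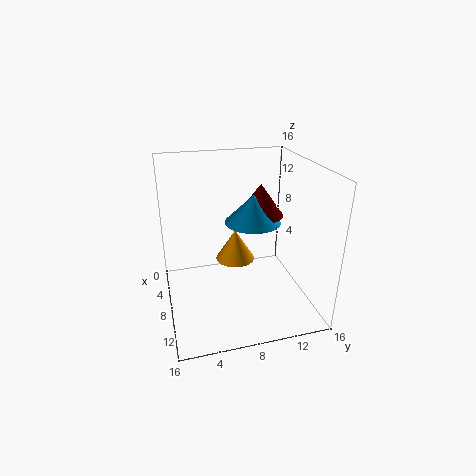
a_1 = 8.5, b_1 = 9.5, c_1 = 10, t_1 = 3, a_2 = 8, b_2 = 10.5, c_2 = 10.5, s_2 = 2.5, a_3 = 3, b_3 = 9, c_3 = 2.5, s_3 = 2.5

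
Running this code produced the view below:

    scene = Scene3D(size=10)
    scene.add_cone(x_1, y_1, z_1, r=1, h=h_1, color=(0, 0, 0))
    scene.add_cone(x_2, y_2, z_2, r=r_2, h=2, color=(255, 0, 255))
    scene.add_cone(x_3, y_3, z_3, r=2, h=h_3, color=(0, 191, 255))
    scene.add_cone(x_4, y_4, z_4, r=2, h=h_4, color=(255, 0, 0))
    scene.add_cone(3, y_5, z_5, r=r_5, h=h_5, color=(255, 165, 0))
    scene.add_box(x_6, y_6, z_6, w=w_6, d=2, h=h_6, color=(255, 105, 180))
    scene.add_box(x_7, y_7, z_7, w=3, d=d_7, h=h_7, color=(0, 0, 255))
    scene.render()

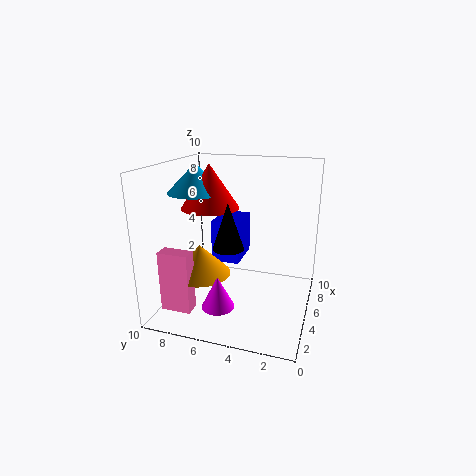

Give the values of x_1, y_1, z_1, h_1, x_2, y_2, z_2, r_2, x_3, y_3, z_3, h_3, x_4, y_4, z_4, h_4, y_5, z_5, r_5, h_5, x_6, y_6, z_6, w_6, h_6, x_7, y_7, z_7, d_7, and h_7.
x_1 = 3
y_1 = 5
z_1 = 5
h_1 = 3
x_2 = 1
y_2 = 5
z_2 = 2
r_2 = 1
x_3 = 5
y_3 = 8
z_3 = 8
h_3 = 2
x_4 = 5
y_4 = 7
z_4 = 7
h_4 = 3
y_5 = 7
z_5 = 3
r_5 = 2
h_5 = 2
x_6 = 1
y_6 = 7
z_6 = 1
w_6 = 1
h_6 = 4
x_7 = 5
y_7 = 5
z_7 = 3
d_7 = 2
h_7 = 3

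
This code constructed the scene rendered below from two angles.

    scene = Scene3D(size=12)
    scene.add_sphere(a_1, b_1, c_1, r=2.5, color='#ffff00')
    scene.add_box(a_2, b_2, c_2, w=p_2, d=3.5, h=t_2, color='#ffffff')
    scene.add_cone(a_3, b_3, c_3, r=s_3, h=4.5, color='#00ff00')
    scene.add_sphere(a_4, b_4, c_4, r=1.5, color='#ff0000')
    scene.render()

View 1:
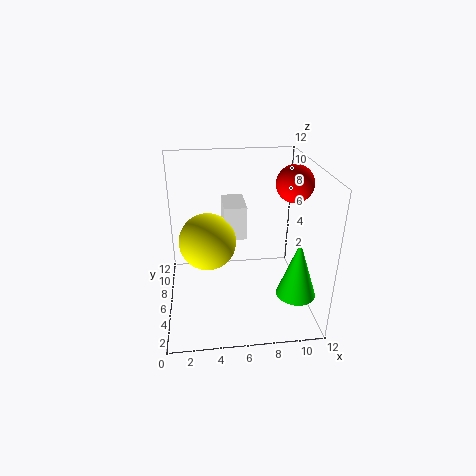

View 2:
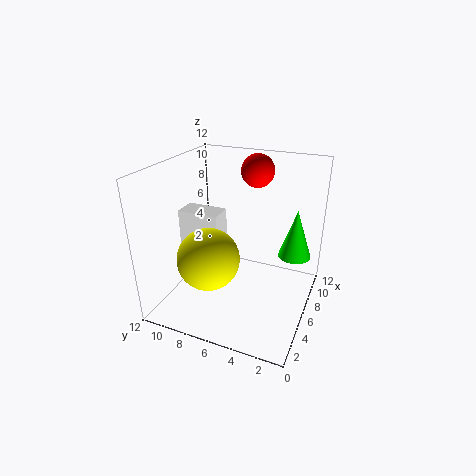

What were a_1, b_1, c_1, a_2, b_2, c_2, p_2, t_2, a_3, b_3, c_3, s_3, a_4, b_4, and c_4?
a_1 = 3.5, b_1 = 7.5, c_1 = 5, a_2 = 5, b_2 = 7.5, c_2 = 5, p_2 = 2, t_2 = 3, a_3 = 10, b_3 = 2, c_3 = 3, s_3 = 1.5, a_4 = 10.5, b_4 = 6, c_4 = 10.5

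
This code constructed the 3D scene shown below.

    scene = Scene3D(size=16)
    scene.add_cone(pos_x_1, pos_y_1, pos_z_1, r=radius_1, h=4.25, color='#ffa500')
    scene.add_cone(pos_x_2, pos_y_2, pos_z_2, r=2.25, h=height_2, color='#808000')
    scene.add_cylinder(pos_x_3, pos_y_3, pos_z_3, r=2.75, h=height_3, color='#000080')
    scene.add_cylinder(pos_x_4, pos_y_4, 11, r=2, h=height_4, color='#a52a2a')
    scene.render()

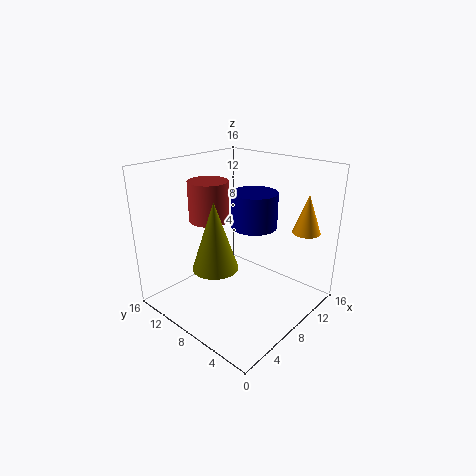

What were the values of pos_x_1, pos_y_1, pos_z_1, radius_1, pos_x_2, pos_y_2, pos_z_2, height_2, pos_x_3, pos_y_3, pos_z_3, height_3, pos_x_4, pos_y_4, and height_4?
pos_x_1 = 12.25
pos_y_1 = 2
pos_z_1 = 9
radius_1 = 1.5
pos_x_2 = 3
pos_y_2 = 6.5
pos_z_2 = 7
height_2 = 6.75
pos_x_3 = 11.75
pos_y_3 = 8.75
pos_z_3 = 8
height_3 = 4.25
pos_x_4 = 4.5
pos_y_4 = 8.75
height_4 = 4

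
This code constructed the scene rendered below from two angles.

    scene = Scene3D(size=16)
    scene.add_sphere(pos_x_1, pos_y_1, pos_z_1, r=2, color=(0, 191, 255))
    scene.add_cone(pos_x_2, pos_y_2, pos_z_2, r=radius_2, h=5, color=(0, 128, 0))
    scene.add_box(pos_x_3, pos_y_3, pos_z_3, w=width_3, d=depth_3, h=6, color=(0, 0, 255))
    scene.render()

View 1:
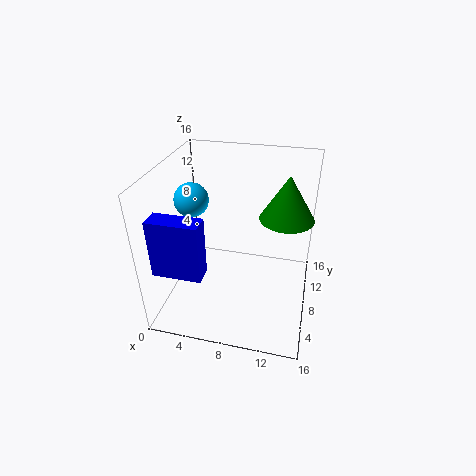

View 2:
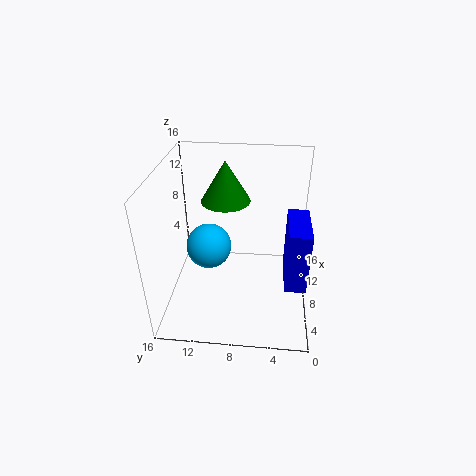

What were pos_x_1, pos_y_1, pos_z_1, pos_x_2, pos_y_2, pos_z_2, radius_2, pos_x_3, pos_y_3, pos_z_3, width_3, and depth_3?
pos_x_1 = 2, pos_y_1 = 10, pos_z_1 = 11, pos_x_2 = 13, pos_y_2 = 10, pos_z_2 = 10, radius_2 = 3, pos_x_3 = 1, pos_y_3 = 1, pos_z_3 = 7, width_3 = 5, depth_3 = 2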